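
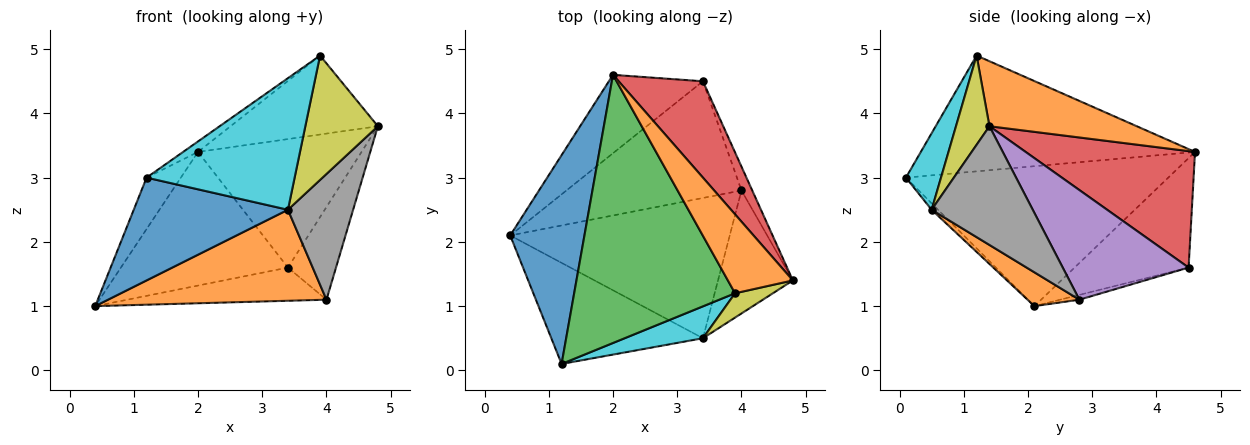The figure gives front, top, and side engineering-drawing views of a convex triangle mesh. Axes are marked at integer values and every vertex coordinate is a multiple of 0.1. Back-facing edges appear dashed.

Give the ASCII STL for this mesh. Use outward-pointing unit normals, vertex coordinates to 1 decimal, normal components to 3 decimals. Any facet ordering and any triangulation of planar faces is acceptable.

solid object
 facet normal -0.878 0.115 0.466
  outer loop
   vertex 1.2 0.1 3.0
   vertex 2.0 4.6 3.4
   vertex 0.4 2.1 1.0
  endloop
 endfacet
 facet normal 0.577 0.577 0.577
  outer loop
   vertex 3.9 1.2 4.9
   vertex 4.8 1.4 3.8
   vertex 2.0 4.6 3.4
  endloop
 endfacet
 facet normal -0.584 0.032 0.811
  outer loop
   vertex 3.9 1.2 4.9
   vertex 2.0 4.6 3.4
   vertex 1.2 0.1 3.0
  endloop
 endfacet
 facet normal 0.638 0.616 0.462
  outer loop
   vertex 3.4 4.5 1.6
   vertex 2.0 4.6 3.4
   vertex 4.8 1.4 3.8
  endloop
 endfacet
 facet normal 0.930 0.355 -0.091
  outer loop
   vertex 3.4 4.5 1.6
   vertex 4.8 1.4 3.8
   vertex 4.0 2.8 1.1
  endloop
 endfacet
 facet normal -0.507 0.743 -0.436
  outer loop
   vertex 3.4 4.5 1.6
   vertex 0.4 2.1 1.0
   vertex 2.0 4.6 3.4
  endloop
 endfacet
 facet normal -0.026 0.273 -0.962
  outer loop
   vertex 3.4 4.5 1.6
   vertex 4.0 2.8 1.1
   vertex 0.4 2.1 1.0
  endloop
 endfacet
 facet normal 0.743 -0.479 -0.468
  outer loop
   vertex 3.4 0.5 2.5
   vertex 4.0 2.8 1.1
   vertex 4.8 1.4 3.8
  endloop
 endfacet
 facet normal 0.412 -0.894 0.175
  outer loop
   vertex 3.4 0.5 2.5
   vertex 4.8 1.4 3.8
   vertex 3.9 1.2 4.9
  endloop
 endfacet
 facet normal 0.224 -0.947 0.229
  outer loop
   vertex 3.4 0.5 2.5
   vertex 3.9 1.2 4.9
   vertex 1.2 0.1 3.0
  endloop
 endfacet
 facet normal -0.030 -0.713 -0.701
  outer loop
   vertex 3.4 0.5 2.5
   vertex 1.2 0.1 3.0
   vertex 0.4 2.1 1.0
  endloop
 endfacet
 facet normal 0.128 -0.540 -0.832
  outer loop
   vertex 3.4 0.5 2.5
   vertex 0.4 2.1 1.0
   vertex 4.0 2.8 1.1
  endloop
 endfacet
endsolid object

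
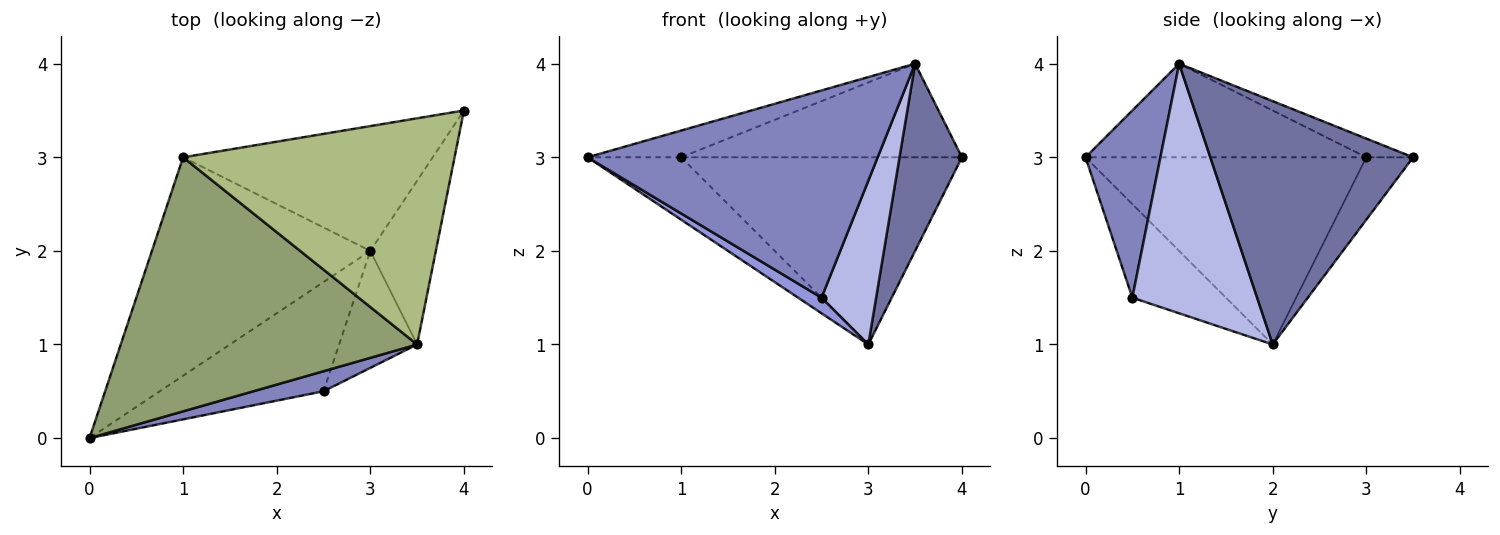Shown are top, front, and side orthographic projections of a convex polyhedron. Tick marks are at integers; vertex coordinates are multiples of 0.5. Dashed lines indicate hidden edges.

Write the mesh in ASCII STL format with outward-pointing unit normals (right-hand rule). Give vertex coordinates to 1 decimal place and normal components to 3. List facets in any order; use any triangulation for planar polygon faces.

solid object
 facet normal 0.926 -0.285 -0.249
  outer loop
   vertex 3.0 2.0 1.0
   vertex 4.0 3.5 3.0
   vertex 3.5 1.0 4.0
  endloop
 endfacet
 facet normal 0.249 -0.964 0.093
  outer loop
   vertex 2.5 0.5 1.5
   vertex 3.5 1.0 4.0
   vertex 0.0 0.0 3.0
  endloop
 endfacet
 facet normal -0.492 -0.123 -0.862
  outer loop
   vertex 2.5 0.5 1.5
   vertex 0.0 0.0 3.0
   vertex 3.0 2.0 1.0
  endloop
 endfacet
 facet normal 0.881 -0.385 -0.275
  outer loop
   vertex 2.5 0.5 1.5
   vertex 3.0 2.0 1.0
   vertex 3.5 1.0 4.0
  endloop
 endfacet
 facet normal -0.300 0.100 0.949
  outer loop
   vertex 1.0 3.0 3.0
   vertex 0.0 0.0 3.0
   vertex 3.5 1.0 4.0
  endloop
 endfacet
 facet normal -0.064 0.382 0.922
  outer loop
   vertex 1.0 3.0 3.0
   vertex 3.5 1.0 4.0
   vertex 4.0 3.5 3.0
  endloop
 endfacet
 facet normal -0.636 0.212 -0.742
  outer loop
   vertex 1.0 3.0 3.0
   vertex 3.0 2.0 1.0
   vertex 0.0 0.0 3.0
  endloop
 endfacet
 facet normal -0.137 0.824 -0.549
  outer loop
   vertex 1.0 3.0 3.0
   vertex 4.0 3.5 3.0
   vertex 3.0 2.0 1.0
  endloop
 endfacet
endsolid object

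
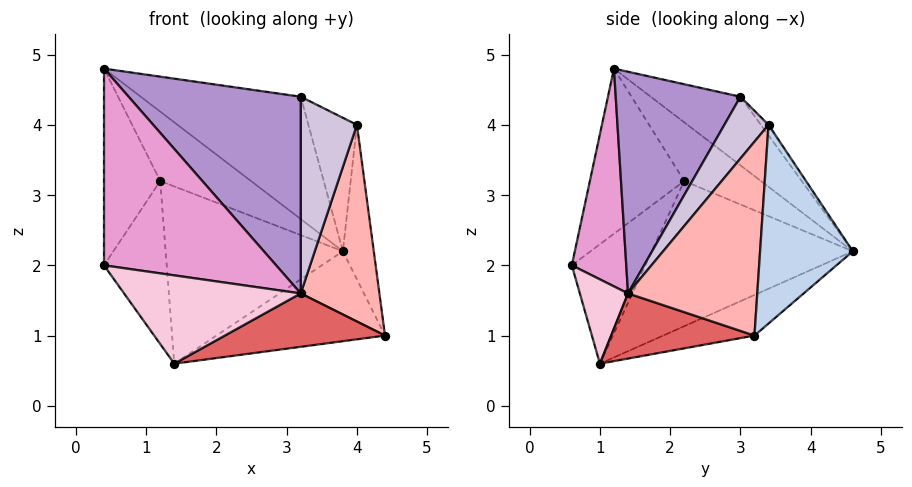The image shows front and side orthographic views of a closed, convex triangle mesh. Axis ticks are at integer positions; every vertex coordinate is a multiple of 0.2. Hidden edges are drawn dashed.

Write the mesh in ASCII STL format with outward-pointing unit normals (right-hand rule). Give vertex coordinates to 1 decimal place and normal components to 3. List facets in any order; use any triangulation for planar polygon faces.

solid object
 facet normal -0.296 0.546 -0.784
  outer loop
   vertex 1.4 1.0 0.6
   vertex 3.8 4.6 2.2
   vertex 4.4 3.2 1.0
  endloop
 endfacet
 facet normal 0.943 0.314 0.105
  outer loop
   vertex 4.0 3.4 4.0
   vertex 4.4 3.2 1.0
   vertex 3.8 4.6 2.2
  endloop
 endfacet
 facet normal -0.638 0.755 0.153
  outer loop
   vertex 1.2 2.2 3.2
   vertex 0.4 1.2 4.8
   vertex 3.8 4.6 2.2
  endloop
 endfacet
 facet normal -0.705 0.622 -0.341
  outer loop
   vertex 1.2 2.2 3.2
   vertex 3.8 4.6 2.2
   vertex 1.4 1.0 0.6
  endloop
 endfacet
 facet normal -0.437 0.780 0.448
  outer loop
   vertex 3.2 3.0 4.4
   vertex 3.8 4.6 2.2
   vertex 0.4 1.2 4.8
  endloop
 endfacet
 facet normal -0.129 0.818 0.560
  outer loop
   vertex 3.2 3.0 4.4
   vertex 4.0 3.4 4.0
   vertex 3.8 4.6 2.2
  endloop
 endfacet
 facet normal 0.495 -0.553 -0.670
  outer loop
   vertex 3.2 1.4 1.6
   vertex 1.4 1.0 0.6
   vertex 4.4 3.2 1.0
  endloop
 endfacet
 facet normal 0.845 -0.514 0.147
  outer loop
   vertex 3.2 1.4 1.6
   vertex 4.4 3.2 1.0
   vertex 4.0 3.4 4.0
  endloop
 endfacet
 facet normal 0.532 -0.735 0.420
  outer loop
   vertex 3.2 1.4 1.6
   vertex 3.2 3.0 4.4
   vertex 0.4 1.2 4.8
  endloop
 endfacet
 facet normal 0.564 -0.717 0.410
  outer loop
   vertex 3.2 1.4 1.6
   vertex 4.0 3.4 4.0
   vertex 3.2 3.0 4.4
  endloop
 endfacet
 facet normal -0.854 0.509 -0.109
  outer loop
   vertex 0.4 0.6 2.0
   vertex 0.4 1.2 4.8
   vertex 1.2 2.2 3.2
  endloop
 endfacet
 facet normal -0.716 0.611 -0.337
  outer loop
   vertex 0.4 0.6 2.0
   vertex 1.2 2.2 3.2
   vertex 1.4 1.0 0.6
  endloop
 endfacet
 facet normal 0.295 -0.934 0.200
  outer loop
   vertex 0.4 0.6 2.0
   vertex 3.2 1.4 1.6
   vertex 0.4 1.2 4.8
  endloop
 endfacet
 facet normal 0.262 -0.961 -0.087
  outer loop
   vertex 0.4 0.6 2.0
   vertex 1.4 1.0 0.6
   vertex 3.2 1.4 1.6
  endloop
 endfacet
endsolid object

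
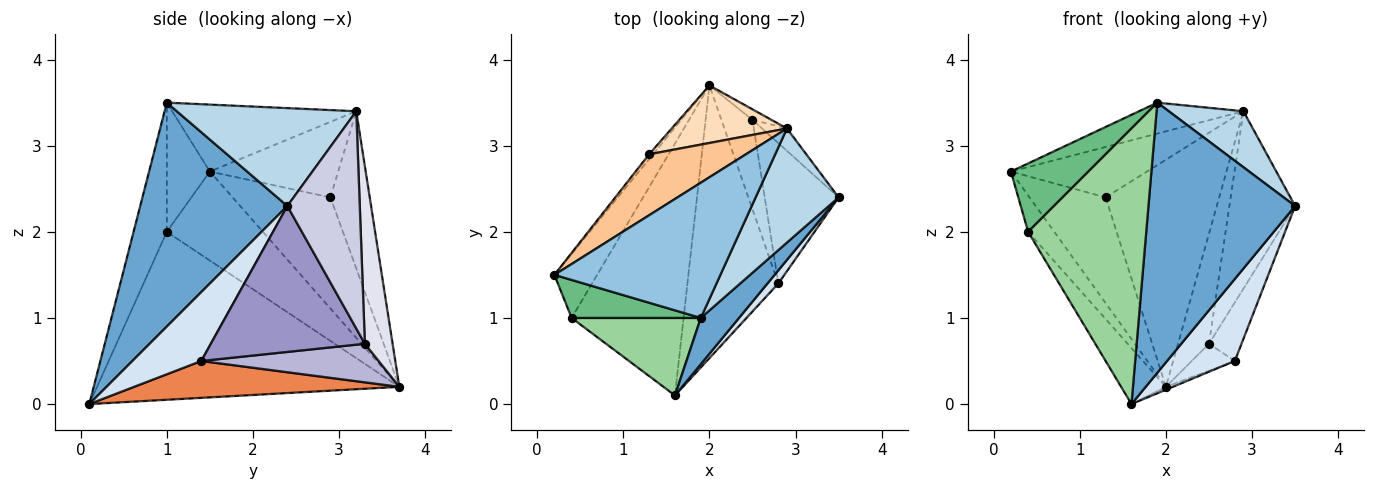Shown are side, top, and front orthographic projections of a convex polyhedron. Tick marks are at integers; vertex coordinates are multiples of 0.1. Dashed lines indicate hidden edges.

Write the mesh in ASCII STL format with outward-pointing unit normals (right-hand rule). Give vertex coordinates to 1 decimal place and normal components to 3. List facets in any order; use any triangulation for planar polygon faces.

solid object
 facet normal 0.703 -0.701 0.120
  outer loop
   vertex 1.9 1.0 3.5
   vertex 1.6 0.1 0.0
   vertex 3.5 2.4 2.3
  endloop
 endfacet
 facet normal -0.366 0.208 0.907
  outer loop
   vertex 1.9 1.0 3.5
   vertex 2.9 3.2 3.4
   vertex 0.2 1.5 2.7
  endloop
 endfacet
 facet normal 0.727 -0.302 0.616
  outer loop
   vertex 1.9 1.0 3.5
   vertex 3.5 2.4 2.3
   vertex 2.9 3.2 3.4
  endloop
 endfacet
 facet normal 0.708 -0.697 0.112
  outer loop
   vertex 2.8 1.4 0.5
   vertex 3.5 2.4 2.3
   vertex 1.6 0.1 0.0
  endloop
 endfacet
 facet normal 0.376 0.010 -0.927
  outer loop
   vertex 2.8 1.4 0.5
   vertex 1.6 0.1 0.0
   vertex 2.0 3.7 0.2
  endloop
 endfacet
 facet normal -0.789 0.614 -0.028
  outer loop
   vertex 1.3 2.9 2.4
   vertex 2.0 3.7 0.2
   vertex 0.2 1.5 2.7
  endloop
 endfacet
 facet normal -0.515 0.546 0.660
  outer loop
   vertex 1.3 2.9 2.4
   vertex 0.2 1.5 2.7
   vertex 2.9 3.2 3.4
  endloop
 endfacet
 facet normal -0.318 0.919 0.233
  outer loop
   vertex 1.3 2.9 2.4
   vertex 2.9 3.2 3.4
   vertex 2.0 3.7 0.2
  endloop
 endfacet
 facet normal -0.437 -0.786 0.437
  outer loop
   vertex 0.4 1.0 2.0
   vertex 1.9 1.0 3.5
   vertex 0.2 1.5 2.7
  endloop
 endfacet
 facet normal -0.261 -0.929 0.261
  outer loop
   vertex 0.4 1.0 2.0
   vertex 1.6 0.1 0.0
   vertex 1.9 1.0 3.5
  endloop
 endfacet
 facet normal -0.875 0.238 -0.420
  outer loop
   vertex 0.4 1.0 2.0
   vertex 0.2 1.5 2.7
   vertex 2.0 3.7 0.2
  endloop
 endfacet
 facet normal -0.826 0.122 -0.551
  outer loop
   vertex 0.4 1.0 2.0
   vertex 2.0 3.7 0.2
   vertex 1.6 0.1 0.0
  endloop
 endfacet
 facet normal 0.877 0.185 -0.444
  outer loop
   vertex 2.5 3.3 0.7
   vertex 3.5 2.4 2.3
   vertex 2.8 1.4 0.5
  endloop
 endfacet
 facet normal 0.765 0.186 -0.617
  outer loop
   vertex 2.5 3.3 0.7
   vertex 2.8 1.4 0.5
   vertex 2.0 3.7 0.2
  endloop
 endfacet
 facet normal 0.738 0.670 -0.085
  outer loop
   vertex 2.5 3.3 0.7
   vertex 2.9 3.2 3.4
   vertex 3.5 2.4 2.3
  endloop
 endfacet
 facet normal 0.665 0.743 -0.071
  outer loop
   vertex 2.5 3.3 0.7
   vertex 2.0 3.7 0.2
   vertex 2.9 3.2 3.4
  endloop
 endfacet
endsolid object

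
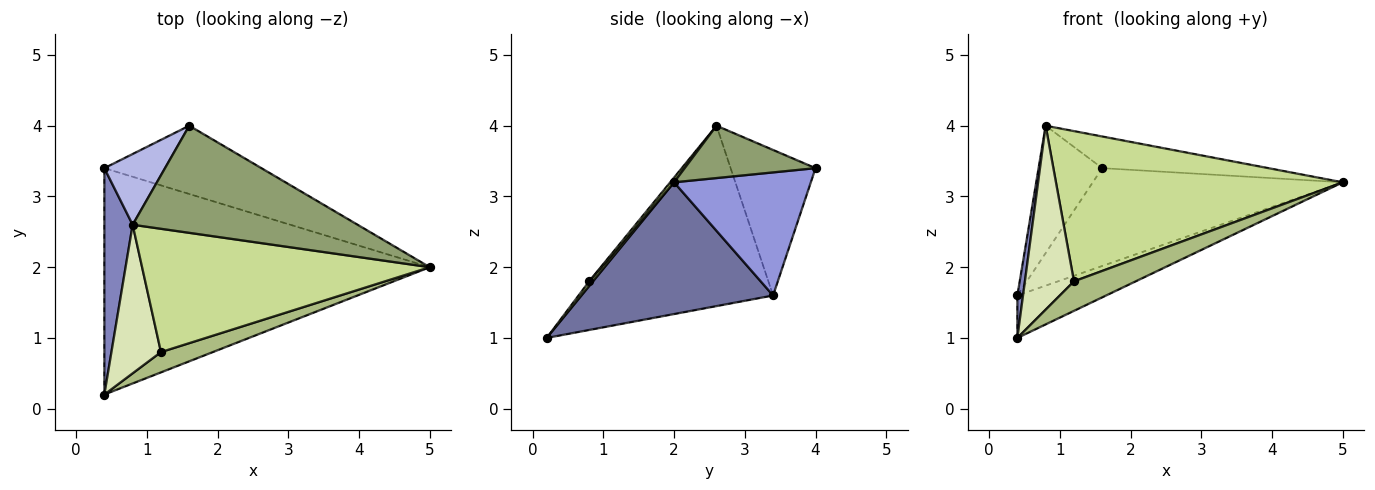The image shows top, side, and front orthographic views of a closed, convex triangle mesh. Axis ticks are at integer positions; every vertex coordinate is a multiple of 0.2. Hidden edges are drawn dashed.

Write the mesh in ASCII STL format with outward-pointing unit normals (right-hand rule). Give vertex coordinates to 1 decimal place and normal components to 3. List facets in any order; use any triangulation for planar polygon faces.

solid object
 facet normal 0.370 0.171 -0.913
  outer loop
   vertex 0.4 0.2 1.0
   vertex 0.4 3.4 1.6
   vertex 5.0 2.0 3.2
  endloop
 endfacet
 facet normal -0.988 -0.029 0.155
  outer loop
   vertex 0.8 2.6 4.0
   vertex 0.4 3.4 1.6
   vertex 0.4 0.2 1.0
  endloop
 endfacet
 facet normal 0.409 0.748 -0.522
  outer loop
   vertex 1.6 4.0 3.4
   vertex 5.0 2.0 3.2
   vertex 0.4 3.4 1.6
  endloop
 endfacet
 facet normal -0.759 0.569 0.316
  outer loop
   vertex 1.6 4.0 3.4
   vertex 0.4 3.4 1.6
   vertex 0.8 2.6 4.0
  endloop
 endfacet
 facet normal 0.218 0.277 0.936
  outer loop
   vertex 1.6 4.0 3.4
   vertex 0.8 2.6 4.0
   vertex 5.0 2.0 3.2
  endloop
 endfacet
 facet normal 0.051 -0.823 0.566
  outer loop
   vertex 1.2 0.8 1.8
   vertex 0.4 0.2 1.0
   vertex 5.0 2.0 3.2
  endloop
 endfacet
 facet normal 0.010 -0.773 0.634
  outer loop
   vertex 1.2 0.8 1.8
   vertex 5.0 2.0 3.2
   vertex 0.8 2.6 4.0
  endloop
 endfacet
 facet normal -0.045 -0.777 0.628
  outer loop
   vertex 1.2 0.8 1.8
   vertex 0.8 2.6 4.0
   vertex 0.4 0.2 1.0
  endloop
 endfacet
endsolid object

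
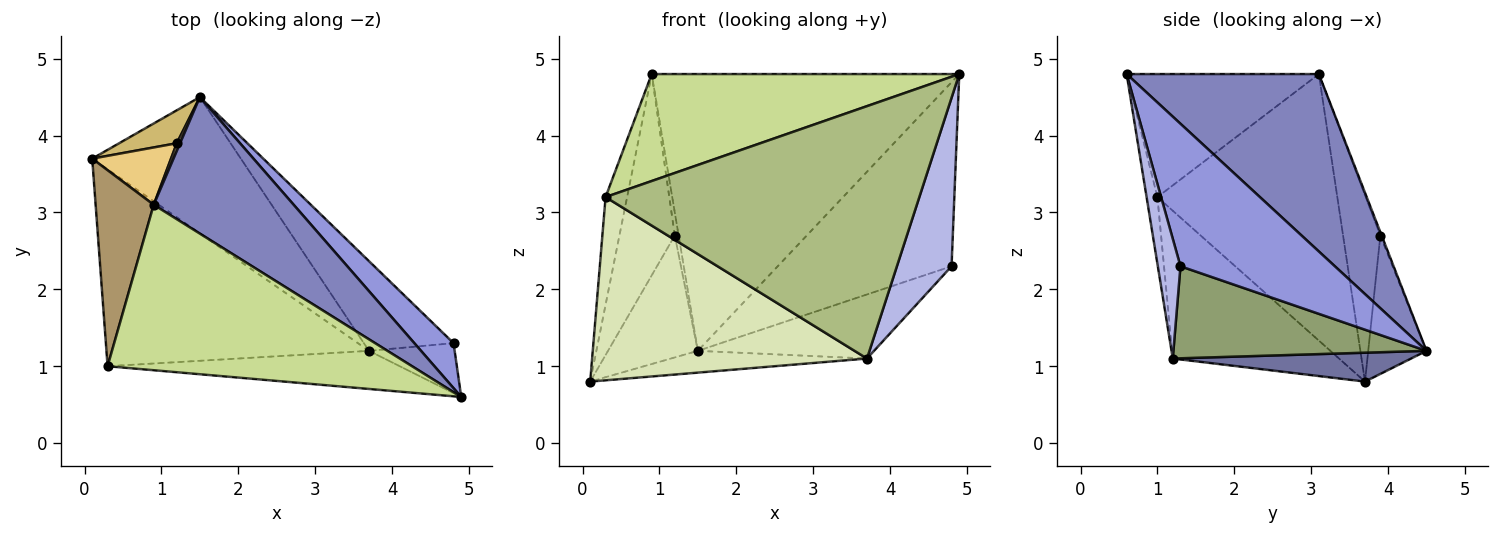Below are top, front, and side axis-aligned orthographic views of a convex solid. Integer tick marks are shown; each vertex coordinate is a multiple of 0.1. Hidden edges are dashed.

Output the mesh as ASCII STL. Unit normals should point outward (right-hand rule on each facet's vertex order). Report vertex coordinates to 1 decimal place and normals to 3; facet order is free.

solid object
 facet normal 0.188 0.155 -0.970
  outer loop
   vertex 3.7 1.2 1.1
   vertex 0.1 3.7 0.8
   vertex 1.5 4.5 1.2
  endloop
 endfacet
 facet normal 0.489 0.782 0.386
  outer loop
   vertex 0.9 3.1 4.8
   vertex 4.9 0.6 4.8
   vertex 1.5 4.5 1.2
  endloop
 endfacet
 facet normal 0.653 0.735 0.180
  outer loop
   vertex 4.8 1.3 2.3
   vertex 1.5 4.5 1.2
   vertex 4.9 0.6 4.8
  endloop
 endfacet
 facet normal 0.369 -0.891 -0.264
  outer loop
   vertex 4.8 1.3 2.3
   vertex 4.9 0.6 4.8
   vertex 3.7 1.2 1.1
  endloop
 endfacet
 facet normal 0.641 0.446 -0.625
  outer loop
   vertex 4.8 1.3 2.3
   vertex 3.7 1.2 1.1
   vertex 1.5 4.5 1.2
  endloop
 endfacet
 facet normal -0.034 -0.988 -0.149
  outer loop
   vertex 0.3 1.0 3.2
   vertex 3.7 1.2 1.1
   vertex 4.9 0.6 4.8
  endloop
 endfacet
 facet normal -0.321 -0.514 0.795
  outer loop
   vertex 0.3 1.0 3.2
   vertex 4.9 0.6 4.8
   vertex 0.9 3.1 4.8
  endloop
 endfacet
 facet normal -0.381 -0.630 -0.677
  outer loop
   vertex 0.3 1.0 3.2
   vertex 0.1 3.7 0.8
   vertex 3.7 1.2 1.1
  endloop
 endfacet
 facet normal -0.970 0.116 0.212
  outer loop
   vertex 0.3 1.0 3.2
   vertex 0.9 3.1 4.8
   vertex 0.1 3.7 0.8
  endloop
 endfacet
 facet normal -0.531 0.818 0.221
  outer loop
   vertex 1.2 3.9 2.7
   vertex 1.5 4.5 1.2
   vertex 0.1 3.7 0.8
  endloop
 endfacet
 facet normal -0.544 0.807 0.230
  outer loop
   vertex 1.2 3.9 2.7
   vertex 0.1 3.7 0.8
   vertex 0.9 3.1 4.8
  endloop
 endfacet
 facet normal -0.302 0.905 0.302
  outer loop
   vertex 1.2 3.9 2.7
   vertex 0.9 3.1 4.8
   vertex 1.5 4.5 1.2
  endloop
 endfacet
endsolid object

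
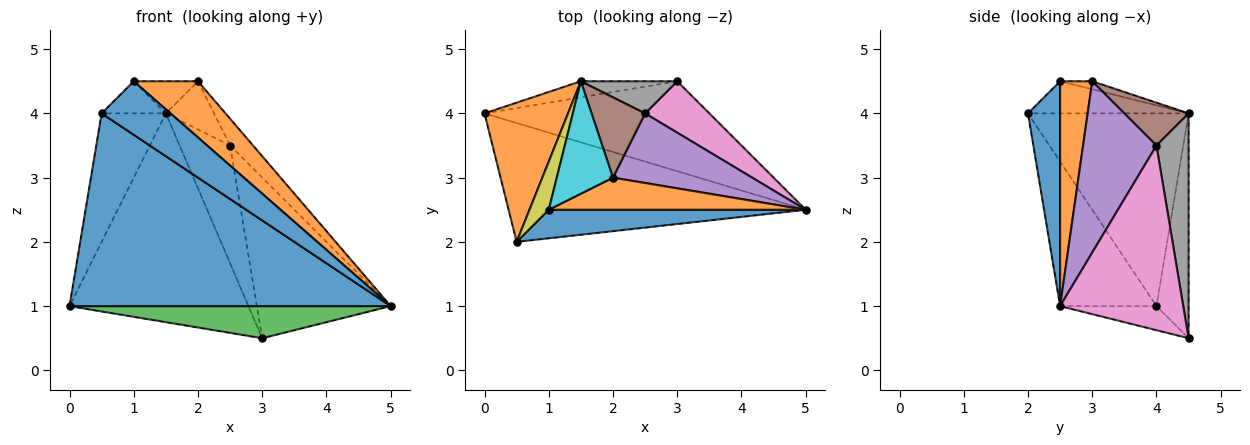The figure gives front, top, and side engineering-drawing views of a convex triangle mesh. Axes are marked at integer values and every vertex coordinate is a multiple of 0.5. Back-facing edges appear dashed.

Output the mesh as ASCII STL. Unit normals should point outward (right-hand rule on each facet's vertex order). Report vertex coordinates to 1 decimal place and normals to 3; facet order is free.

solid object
 facet normal -0.247 -0.825 -0.509
  outer loop
   vertex 0.5 2.0 4.0
   vertex 0.0 4.0 1.0
   vertex 5.0 2.5 1.0
  endloop
 endfacet
 facet normal -0.861 0.345 0.373
  outer loop
   vertex 1.5 4.5 4.0
   vertex 0.0 4.0 1.0
   vertex 0.5 2.0 4.0
  endloop
 endfacet
 facet normal -0.100 -0.335 -0.937
  outer loop
   vertex 3.0 4.5 0.5
   vertex 5.0 2.5 1.0
   vertex 0.0 4.0 1.0
  endloop
 endfacet
 facet normal -0.176 0.981 -0.075
  outer loop
   vertex 3.0 4.5 0.5
   vertex 0.0 4.0 1.0
   vertex 1.5 4.5 4.0
  endloop
 endfacet
 facet normal 0.754 0.236 0.613
  outer loop
   vertex 2.5 4.0 3.5
   vertex 2.0 3.0 4.5
   vertex 5.0 2.5 1.0
  endloop
 endfacet
 facet normal 0.566 0.424 0.707
  outer loop
   vertex 2.5 4.0 3.5
   vertex 1.5 4.5 4.0
   vertex 2.0 3.0 4.5
  endloop
 endfacet
 facet normal 0.659 0.716 0.229
  outer loop
   vertex 2.5 4.0 3.5
   vertex 5.0 2.5 1.0
   vertex 3.0 4.5 0.5
  endloop
 endfacet
 facet normal 0.523 0.822 0.224
  outer loop
   vertex 2.5 4.0 3.5
   vertex 3.0 4.5 0.5
   vertex 1.5 4.5 4.0
  endloop
 endfacet
 facet normal -0.811 0.324 0.487
  outer loop
   vertex 1.0 2.5 4.5
   vertex 1.5 4.5 4.0
   vertex 0.5 2.0 4.0
  endloop
 endfacet
 facet normal -0.136 0.272 0.953
  outer loop
   vertex 1.0 2.5 4.5
   vertex 2.0 3.0 4.5
   vertex 1.5 4.5 4.0
  endloop
 endfacet
 facet normal 0.381 -0.816 0.435
  outer loop
   vertex 1.0 2.5 4.5
   vertex 0.5 2.0 4.0
   vertex 5.0 2.5 1.0
  endloop
 endfacet
 facet normal 0.398 -0.796 0.455
  outer loop
   vertex 1.0 2.5 4.5
   vertex 5.0 2.5 1.0
   vertex 2.0 3.0 4.5
  endloop
 endfacet
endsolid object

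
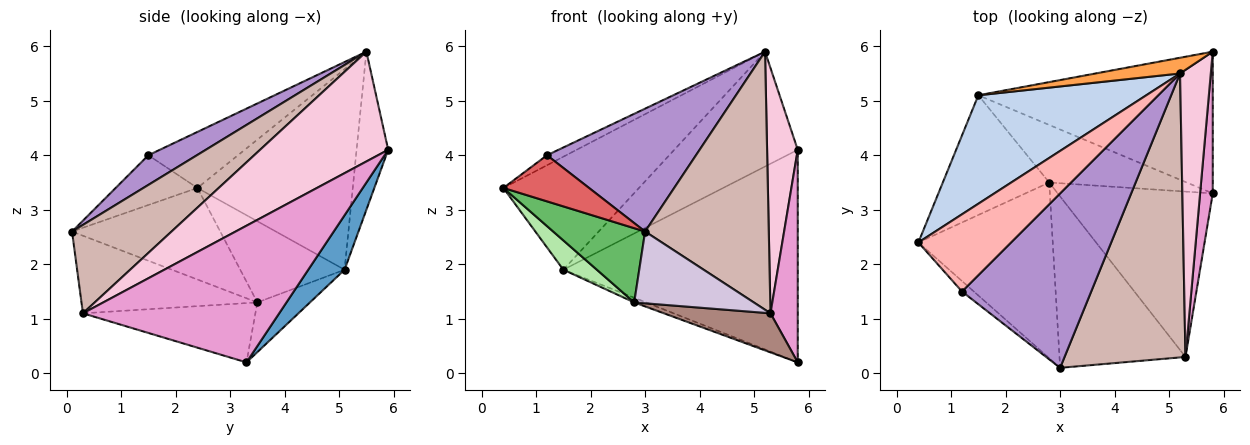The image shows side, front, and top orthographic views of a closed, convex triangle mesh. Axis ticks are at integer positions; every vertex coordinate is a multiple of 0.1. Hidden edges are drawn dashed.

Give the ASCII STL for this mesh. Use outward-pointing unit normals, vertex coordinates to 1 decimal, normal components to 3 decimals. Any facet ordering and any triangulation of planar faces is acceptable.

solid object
 facet normal 0.128 0.825 -0.550
  outer loop
   vertex 1.5 5.1 1.9
   vertex 5.8 5.9 4.1
   vertex 5.8 3.3 0.2
  endloop
 endfacet
 facet normal -0.637 0.556 0.534
  outer loop
   vertex 5.2 5.5 5.9
   vertex 1.5 5.1 1.9
   vertex 0.4 2.4 3.4
  endloop
 endfacet
 facet normal -0.246 0.960 0.131
  outer loop
   vertex 5.2 5.5 5.9
   vertex 5.8 5.9 4.1
   vertex 1.5 5.1 1.9
  endloop
 endfacet
 facet normal -0.339 0.076 -0.938
  outer loop
   vertex 2.8 3.5 1.3
   vertex 1.5 5.1 1.9
   vertex 5.8 3.3 0.2
  endloop
 endfacet
 facet normal -0.532 -0.330 -0.780
  outer loop
   vertex 2.8 3.5 1.3
   vertex 3.0 0.1 2.6
   vertex 0.4 2.4 3.4
  endloop
 endfacet
 facet normal -0.595 -0.191 -0.780
  outer loop
   vertex 2.8 3.5 1.3
   vertex 0.4 2.4 3.4
   vertex 1.5 5.1 1.9
  endloop
 endfacet
 facet normal -0.681 -0.714 -0.162
  outer loop
   vertex 1.2 1.5 4.0
   vertex 0.4 2.4 3.4
   vertex 3.0 0.1 2.6
  endloop
 endfacet
 facet normal -0.514 0.110 0.851
  outer loop
   vertex 1.2 1.5 4.0
   vertex 5.2 5.5 5.9
   vertex 0.4 2.4 3.4
  endloop
 endfacet
 facet normal 0.185 -0.566 0.803
  outer loop
   vertex 1.2 1.5 4.0
   vertex 3.0 0.1 2.6
   vertex 5.2 5.5 5.9
  endloop
 endfacet
 facet normal -0.494 -0.336 -0.802
  outer loop
   vertex 5.3 0.3 1.1
   vertex 3.0 0.1 2.6
   vertex 2.8 3.5 1.3
  endloop
 endfacet
 facet normal -0.349 -0.215 -0.912
  outer loop
   vertex 5.3 0.3 1.1
   vertex 2.8 3.5 1.3
   vertex 5.8 3.3 0.2
  endloop
 endfacet
 facet normal 0.476 -0.592 0.651
  outer loop
   vertex 5.3 0.3 1.1
   vertex 5.2 5.5 5.9
   vertex 3.0 0.1 2.6
  endloop
 endfacet
 facet normal 0.986 -0.137 0.091
  outer loop
   vertex 5.3 0.3 1.1
   vertex 5.8 3.3 0.2
   vertex 5.8 5.9 4.1
  endloop
 endfacet
 facet normal 0.938 -0.225 0.263
  outer loop
   vertex 5.3 0.3 1.1
   vertex 5.8 5.9 4.1
   vertex 5.2 5.5 5.9
  endloop
 endfacet
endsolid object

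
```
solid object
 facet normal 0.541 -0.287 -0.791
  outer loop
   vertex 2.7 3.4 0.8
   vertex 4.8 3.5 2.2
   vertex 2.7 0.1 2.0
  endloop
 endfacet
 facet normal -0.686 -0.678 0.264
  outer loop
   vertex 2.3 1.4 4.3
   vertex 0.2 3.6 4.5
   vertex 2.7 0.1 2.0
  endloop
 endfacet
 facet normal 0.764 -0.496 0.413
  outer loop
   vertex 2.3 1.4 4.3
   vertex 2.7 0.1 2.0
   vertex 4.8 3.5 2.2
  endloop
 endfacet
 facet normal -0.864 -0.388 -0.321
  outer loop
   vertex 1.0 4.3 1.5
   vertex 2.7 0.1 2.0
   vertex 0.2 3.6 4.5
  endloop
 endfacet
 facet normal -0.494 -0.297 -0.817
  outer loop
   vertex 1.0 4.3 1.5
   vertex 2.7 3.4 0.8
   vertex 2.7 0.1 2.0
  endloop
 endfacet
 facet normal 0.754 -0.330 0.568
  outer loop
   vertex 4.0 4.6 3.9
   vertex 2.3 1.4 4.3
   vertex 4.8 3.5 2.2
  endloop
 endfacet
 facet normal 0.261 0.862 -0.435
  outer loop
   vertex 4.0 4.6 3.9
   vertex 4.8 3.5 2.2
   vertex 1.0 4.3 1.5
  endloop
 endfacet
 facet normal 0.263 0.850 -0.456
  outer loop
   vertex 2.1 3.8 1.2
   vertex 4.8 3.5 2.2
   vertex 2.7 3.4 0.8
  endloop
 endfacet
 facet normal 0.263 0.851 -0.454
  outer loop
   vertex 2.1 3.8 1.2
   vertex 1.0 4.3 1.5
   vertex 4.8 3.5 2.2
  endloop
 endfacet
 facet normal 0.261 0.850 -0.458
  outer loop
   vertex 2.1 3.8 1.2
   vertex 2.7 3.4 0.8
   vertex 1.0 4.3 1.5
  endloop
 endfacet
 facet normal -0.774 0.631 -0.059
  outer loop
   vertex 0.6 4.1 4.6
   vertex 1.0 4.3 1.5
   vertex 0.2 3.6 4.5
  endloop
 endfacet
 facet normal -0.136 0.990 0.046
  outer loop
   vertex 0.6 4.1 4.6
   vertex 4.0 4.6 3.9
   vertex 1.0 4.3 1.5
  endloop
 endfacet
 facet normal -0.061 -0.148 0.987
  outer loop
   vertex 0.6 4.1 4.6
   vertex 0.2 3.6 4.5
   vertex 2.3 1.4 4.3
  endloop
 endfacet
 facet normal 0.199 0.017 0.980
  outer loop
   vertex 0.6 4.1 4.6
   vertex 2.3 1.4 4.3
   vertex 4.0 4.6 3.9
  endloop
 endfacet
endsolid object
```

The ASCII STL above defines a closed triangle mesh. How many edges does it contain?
21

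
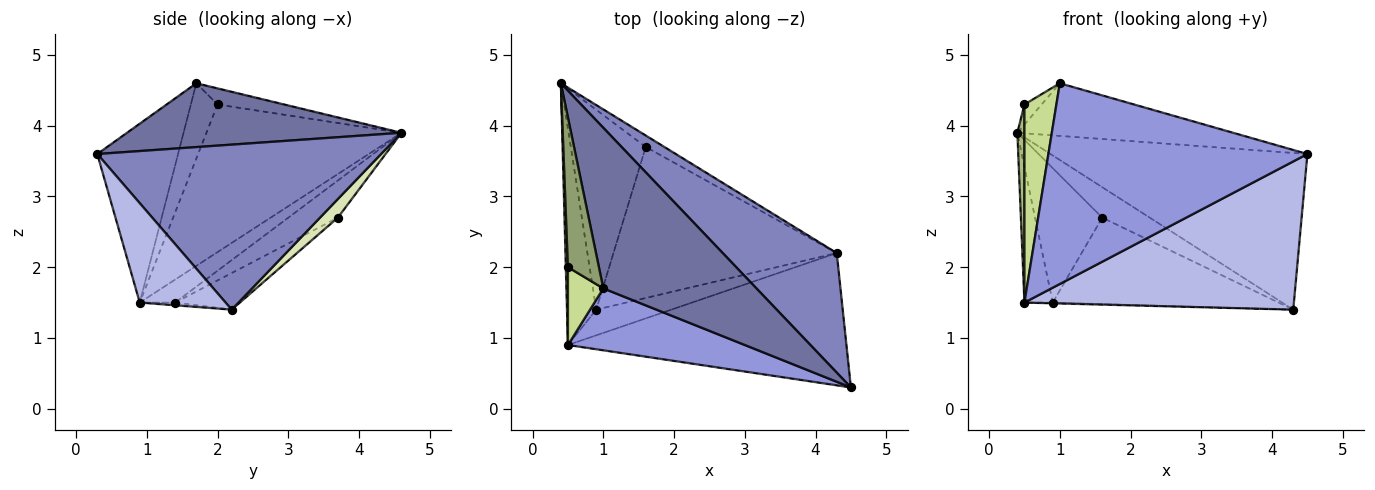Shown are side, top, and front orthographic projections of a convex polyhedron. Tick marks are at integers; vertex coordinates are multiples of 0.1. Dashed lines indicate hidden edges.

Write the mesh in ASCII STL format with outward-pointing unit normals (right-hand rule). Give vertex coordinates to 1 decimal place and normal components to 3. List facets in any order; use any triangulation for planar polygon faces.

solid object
 facet normal 0.368 0.289 0.884
  outer loop
   vertex 1.0 1.7 4.6
   vertex 4.5 0.3 3.6
   vertex 0.4 4.6 3.9
  endloop
 endfacet
 facet normal 0.660 0.597 0.456
  outer loop
   vertex 4.3 2.2 1.4
   vertex 0.4 4.6 3.9
   vertex 4.5 0.3 3.6
  endloop
 endfacet
 facet normal -0.286 -0.916 0.282
  outer loop
   vertex 0.5 0.9 1.5
   vertex 4.5 0.3 3.6
   vertex 1.0 1.7 4.6
  endloop
 endfacet
 facet normal 0.231 -0.726 -0.648
  outer loop
   vertex 0.5 0.9 1.5
   vertex 4.3 2.2 1.4
   vertex 4.5 0.3 3.6
  endloop
 endfacet
 facet normal -0.458 0.118 0.881
  outer loop
   vertex 0.5 2.0 4.3
   vertex 1.0 1.7 4.6
   vertex 0.4 4.6 3.9
  endloop
 endfacet
 facet normal -0.999 -0.036 0.014
  outer loop
   vertex 0.5 2.0 4.3
   vertex 0.4 4.6 3.9
   vertex 0.5 0.9 1.5
  endloop
 endfacet
 facet normal -0.614 -0.735 0.289
  outer loop
   vertex 0.5 2.0 4.3
   vertex 0.5 0.9 1.5
   vertex 1.0 1.7 4.6
  endloop
 endfacet
 facet normal 0.331 0.883 -0.331
  outer loop
   vertex 1.6 3.7 2.7
   vertex 0.4 4.6 3.9
   vertex 4.3 2.2 1.4
  endloop
 endfacet
 facet normal -0.036 0.029 -0.999
  outer loop
   vertex 0.9 1.4 1.5
   vertex 4.3 2.2 1.4
   vertex 0.5 0.9 1.5
  endloop
 endfacet
 facet normal -0.141 0.491 -0.860
  outer loop
   vertex 0.9 1.4 1.5
   vertex 1.6 3.7 2.7
   vertex 4.3 2.2 1.4
  endloop
 endfacet
 facet normal -0.553 0.443 -0.706
  outer loop
   vertex 0.9 1.4 1.5
   vertex 0.5 0.9 1.5
   vertex 0.4 4.6 3.9
  endloop
 endfacet
 facet normal -0.380 0.516 -0.767
  outer loop
   vertex 0.9 1.4 1.5
   vertex 0.4 4.6 3.9
   vertex 1.6 3.7 2.7
  endloop
 endfacet
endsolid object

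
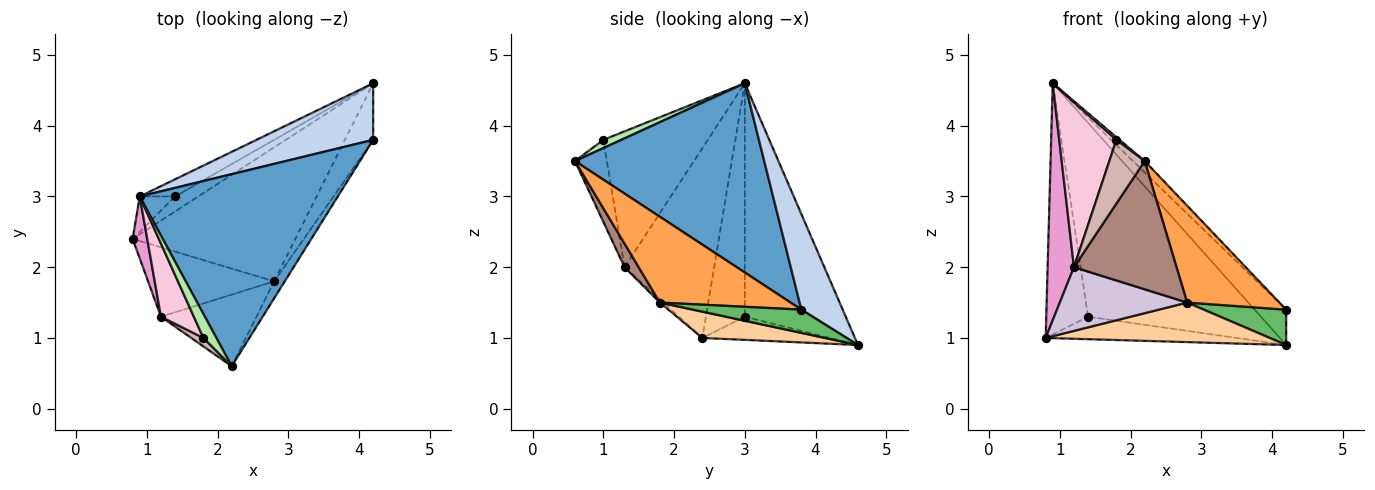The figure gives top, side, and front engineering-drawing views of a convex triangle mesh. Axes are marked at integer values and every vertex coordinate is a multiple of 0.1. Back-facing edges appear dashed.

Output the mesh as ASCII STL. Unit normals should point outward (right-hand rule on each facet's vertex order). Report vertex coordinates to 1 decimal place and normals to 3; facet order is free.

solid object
 facet normal 0.690 0.043 0.722
  outer loop
   vertex 0.9 3.0 4.6
   vertex 2.2 0.6 3.5
   vertex 4.2 3.8 1.4
  endloop
 endfacet
 facet normal 0.570 0.435 0.697
  outer loop
   vertex 4.2 4.6 0.9
   vertex 0.9 3.0 4.6
   vertex 4.2 3.8 1.4
  endloop
 endfacet
 facet normal 0.813 -0.574 -0.101
  outer loop
   vertex 2.8 1.8 1.5
   vertex 4.2 3.8 1.4
   vertex 2.2 0.6 3.5
  endloop
 endfacet
 facet normal 0.153 -0.280 -0.948
  outer loop
   vertex 2.8 1.8 1.5
   vertex 0.8 2.4 1.0
   vertex 4.2 4.6 0.9
  endloop
 endfacet
 facet normal 0.572 -0.435 -0.696
  outer loop
   vertex 2.8 1.8 1.5
   vertex 4.2 4.6 0.9
   vertex 4.2 3.8 1.4
  endloop
 endfacet
 facet normal 0.534 -0.095 0.840
  outer loop
   vertex 1.8 1.0 3.8
   vertex 2.2 0.6 3.5
   vertex 0.9 3.0 4.6
  endloop
 endfacet
 facet normal -0.677 0.729 -0.103
  outer loop
   vertex 1.4 3.0 1.3
   vertex 0.8 2.4 1.0
   vertex 0.9 3.0 4.6
  endloop
 endfacet
 facet normal -0.485 0.728 -0.485
  outer loop
   vertex 1.4 3.0 1.3
   vertex 4.2 4.6 0.9
   vertex 0.8 2.4 1.0
  endloop
 endfacet
 facet normal -0.503 0.861 -0.076
  outer loop
   vertex 1.4 3.0 1.3
   vertex 0.9 3.0 4.6
   vertex 4.2 4.6 0.9
  endloop
 endfacet
 facet normal -0.019 -0.676 -0.736
  outer loop
   vertex 1.2 1.3 2.0
   vertex 0.8 2.4 1.0
   vertex 2.8 1.8 1.5
  endloop
 endfacet
 facet normal 0.120 -0.867 -0.484
  outer loop
   vertex 1.2 1.3 2.0
   vertex 2.8 1.8 1.5
   vertex 2.2 0.6 3.5
  endloop
 endfacet
 facet normal -0.666 -0.740 0.099
  outer loop
   vertex 1.2 1.3 2.0
   vertex 2.2 0.6 3.5
   vertex 1.8 1.0 3.8
  endloop
 endfacet
 facet normal -0.957 -0.281 0.073
  outer loop
   vertex 1.2 1.3 2.0
   vertex 0.9 3.0 4.6
   vertex 0.8 2.4 1.0
  endloop
 endfacet
 facet normal -0.858 -0.469 0.208
  outer loop
   vertex 1.2 1.3 2.0
   vertex 1.8 1.0 3.8
   vertex 0.9 3.0 4.6
  endloop
 endfacet
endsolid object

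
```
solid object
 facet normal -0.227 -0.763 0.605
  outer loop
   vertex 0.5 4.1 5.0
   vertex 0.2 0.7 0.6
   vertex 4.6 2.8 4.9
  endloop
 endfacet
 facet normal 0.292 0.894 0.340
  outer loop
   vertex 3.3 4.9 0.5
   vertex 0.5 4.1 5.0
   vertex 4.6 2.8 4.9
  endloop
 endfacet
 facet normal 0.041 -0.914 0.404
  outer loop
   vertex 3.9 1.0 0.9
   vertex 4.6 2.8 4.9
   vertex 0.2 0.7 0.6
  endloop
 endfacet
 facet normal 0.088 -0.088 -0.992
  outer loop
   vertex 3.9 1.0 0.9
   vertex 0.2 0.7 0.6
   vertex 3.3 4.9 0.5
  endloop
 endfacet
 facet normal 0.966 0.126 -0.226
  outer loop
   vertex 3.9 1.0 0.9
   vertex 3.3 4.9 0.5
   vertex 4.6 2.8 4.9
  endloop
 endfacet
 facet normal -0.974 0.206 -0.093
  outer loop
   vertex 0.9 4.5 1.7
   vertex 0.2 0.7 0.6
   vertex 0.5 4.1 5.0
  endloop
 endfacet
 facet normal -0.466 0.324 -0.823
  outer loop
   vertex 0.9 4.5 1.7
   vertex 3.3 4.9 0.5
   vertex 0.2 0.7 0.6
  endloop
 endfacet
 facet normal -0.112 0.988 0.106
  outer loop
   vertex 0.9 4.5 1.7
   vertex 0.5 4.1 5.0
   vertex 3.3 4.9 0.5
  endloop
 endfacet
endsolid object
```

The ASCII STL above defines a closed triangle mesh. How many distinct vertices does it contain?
6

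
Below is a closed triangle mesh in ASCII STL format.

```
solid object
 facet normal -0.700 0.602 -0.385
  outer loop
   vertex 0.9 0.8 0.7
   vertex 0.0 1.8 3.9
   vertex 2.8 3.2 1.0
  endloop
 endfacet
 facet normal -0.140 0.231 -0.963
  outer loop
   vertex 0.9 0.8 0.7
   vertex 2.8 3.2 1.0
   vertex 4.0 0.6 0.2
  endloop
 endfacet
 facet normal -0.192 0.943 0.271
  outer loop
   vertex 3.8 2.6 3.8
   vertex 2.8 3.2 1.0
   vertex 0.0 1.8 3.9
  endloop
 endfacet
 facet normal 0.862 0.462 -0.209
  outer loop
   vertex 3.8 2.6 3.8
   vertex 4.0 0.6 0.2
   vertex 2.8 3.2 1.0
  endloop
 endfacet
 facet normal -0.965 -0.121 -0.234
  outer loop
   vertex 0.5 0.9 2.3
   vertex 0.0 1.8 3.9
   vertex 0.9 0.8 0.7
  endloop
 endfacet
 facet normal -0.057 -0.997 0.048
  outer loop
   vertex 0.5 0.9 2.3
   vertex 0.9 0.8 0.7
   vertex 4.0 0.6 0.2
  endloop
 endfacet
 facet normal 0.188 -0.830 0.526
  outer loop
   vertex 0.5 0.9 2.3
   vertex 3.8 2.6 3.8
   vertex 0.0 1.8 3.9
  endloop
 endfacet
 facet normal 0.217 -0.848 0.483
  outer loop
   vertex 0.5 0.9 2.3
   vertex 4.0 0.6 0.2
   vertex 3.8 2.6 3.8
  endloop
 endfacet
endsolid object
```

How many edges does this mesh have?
12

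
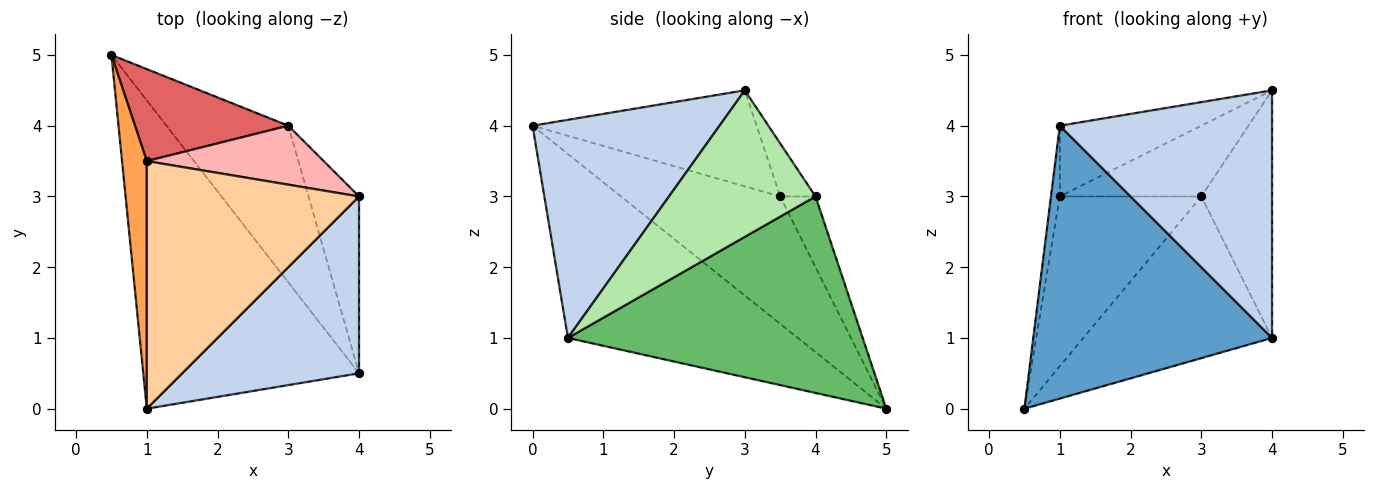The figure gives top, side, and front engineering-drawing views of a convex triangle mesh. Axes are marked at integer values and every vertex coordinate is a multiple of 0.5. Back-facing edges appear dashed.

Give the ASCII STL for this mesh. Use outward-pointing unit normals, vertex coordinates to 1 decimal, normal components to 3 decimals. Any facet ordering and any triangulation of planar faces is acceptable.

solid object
 facet normal -0.538 -0.559 -0.631
  outer loop
   vertex 1.0 0.0 4.0
   vertex 0.5 5.0 0.0
   vertex 4.0 0.5 1.0
  endloop
 endfacet
 facet normal 0.583 -0.661 0.472
  outer loop
   vertex 4.0 3.0 4.5
   vertex 1.0 0.0 4.0
   vertex 4.0 0.5 1.0
  endloop
 endfacet
 facet normal -0.980 0.054 0.191
  outer loop
   vertex 1.0 3.5 3.0
   vertex 0.5 5.0 0.0
   vertex 1.0 0.0 4.0
  endloop
 endfacet
 facet normal -0.399 0.252 0.882
  outer loop
   vertex 1.0 3.5 3.0
   vertex 1.0 0.0 4.0
   vertex 4.0 3.0 4.5
  endloop
 endfacet
 facet normal 0.747 0.478 -0.463
  outer loop
   vertex 3.0 4.0 3.0
   vertex 4.0 0.5 1.0
   vertex 0.5 5.0 0.0
  endloop
 endfacet
 facet normal 0.860 0.415 -0.297
  outer loop
   vertex 3.0 4.0 3.0
   vertex 4.0 3.0 4.5
   vertex 4.0 0.5 1.0
  endloop
 endfacet
 facet normal -0.215 0.859 0.465
  outer loop
   vertex 3.0 4.0 3.0
   vertex 0.5 5.0 0.0
   vertex 1.0 3.5 3.0
  endloop
 endfacet
 facet normal -0.189 0.754 0.629
  outer loop
   vertex 3.0 4.0 3.0
   vertex 1.0 3.5 3.0
   vertex 4.0 3.0 4.5
  endloop
 endfacet
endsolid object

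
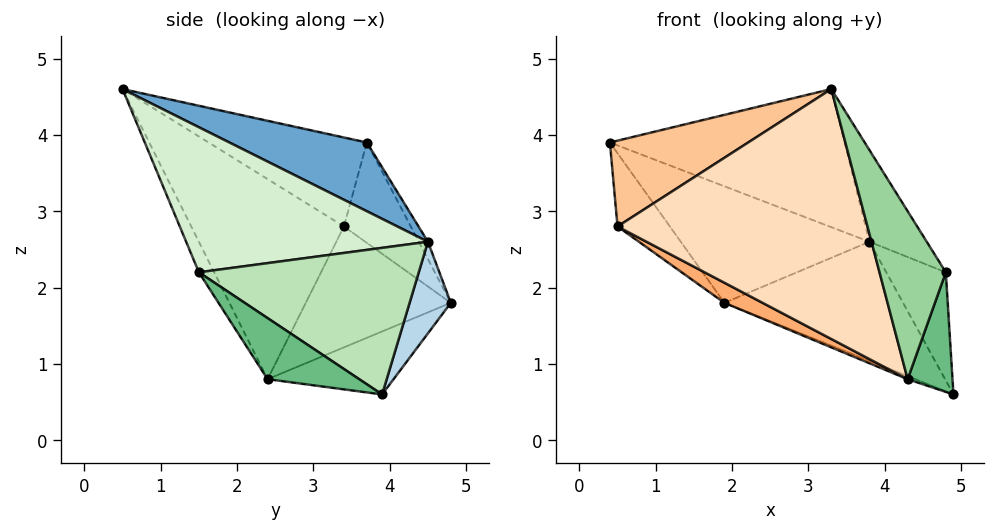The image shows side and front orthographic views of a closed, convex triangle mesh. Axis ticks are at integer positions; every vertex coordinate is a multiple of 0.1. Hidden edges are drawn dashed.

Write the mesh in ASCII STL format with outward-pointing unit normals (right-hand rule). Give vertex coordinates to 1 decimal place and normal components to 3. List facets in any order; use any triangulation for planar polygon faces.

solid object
 facet normal 0.240 0.410 0.880
  outer loop
   vertex 3.8 4.5 2.6
   vertex 0.4 3.7 3.9
   vertex 3.3 0.5 4.6
  endloop
 endfacet
 facet normal -0.043 0.897 0.439
  outer loop
   vertex 3.8 4.5 2.6
   vertex 1.9 4.8 1.8
   vertex 0.4 3.7 3.9
  endloop
 endfacet
 facet normal 0.222 0.961 -0.166
  outer loop
   vertex 3.8 4.5 2.6
   vertex 4.9 3.9 0.6
   vertex 1.9 4.8 1.8
  endloop
 endfacet
 facet normal -0.366 0.022 -0.931
  outer loop
   vertex 4.3 2.4 0.8
   vertex 1.9 4.8 1.8
   vertex 4.9 3.9 0.6
  endloop
 endfacet
 facet normal -0.766 0.599 -0.233
  outer loop
   vertex 0.5 3.4 2.8
   vertex 0.4 3.7 3.9
   vertex 1.9 4.8 1.8
  endloop
 endfacet
 facet normal -0.488 -0.128 -0.863
  outer loop
   vertex 0.5 3.4 2.8
   vertex 1.9 4.8 1.8
   vertex 4.3 2.4 0.8
  endloop
 endfacet
 facet normal -0.748 -0.654 0.110
  outer loop
   vertex 0.5 3.4 2.8
   vertex 3.3 0.5 4.6
   vertex 0.4 3.7 3.9
  endloop
 endfacet
 facet normal -0.454 -0.743 -0.491
  outer loop
   vertex 0.5 3.4 2.8
   vertex 4.3 2.4 0.8
   vertex 3.3 0.5 4.6
  endloop
 endfacet
 facet normal 0.769 -0.376 -0.517
  outer loop
   vertex 4.8 1.5 2.2
   vertex 4.3 2.4 0.8
   vertex 4.9 3.9 0.6
  endloop
 endfacet
 facet normal -0.197 -0.855 -0.479
  outer loop
   vertex 4.8 1.5 2.2
   vertex 3.3 0.5 4.6
   vertex 4.3 2.4 0.8
  endloop
 endfacet
 facet normal 0.879 0.238 0.412
  outer loop
   vertex 4.8 1.5 2.2
   vertex 4.9 3.9 0.6
   vertex 3.8 4.5 2.6
  endloop
 endfacet
 facet normal 0.796 0.188 0.576
  outer loop
   vertex 4.8 1.5 2.2
   vertex 3.8 4.5 2.6
   vertex 3.3 0.5 4.6
  endloop
 endfacet
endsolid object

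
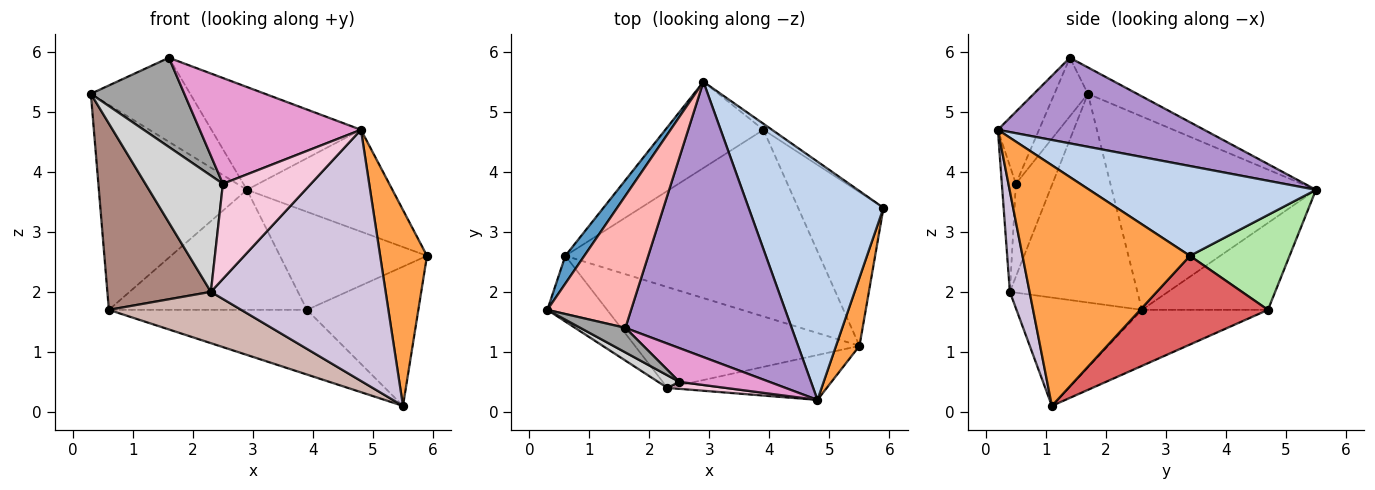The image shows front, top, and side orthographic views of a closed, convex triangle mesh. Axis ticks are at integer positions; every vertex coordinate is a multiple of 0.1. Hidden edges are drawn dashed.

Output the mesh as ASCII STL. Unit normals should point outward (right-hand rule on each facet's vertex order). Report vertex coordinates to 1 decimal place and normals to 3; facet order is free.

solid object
 facet normal -0.807 0.585 0.079
  outer loop
   vertex 0.6 2.6 1.7
   vertex 0.3 1.7 5.3
   vertex 2.9 5.5 3.7
  endloop
 endfacet
 facet normal 0.522 0.335 0.784
  outer loop
   vertex 4.8 0.2 4.7
   vertex 5.9 3.4 2.6
   vertex 2.9 5.5 3.7
  endloop
 endfacet
 facet normal 0.959 -0.268 0.093
  outer loop
   vertex 4.8 0.2 4.7
   vertex 5.5 1.1 0.1
   vertex 5.9 3.4 2.6
  endloop
 endfacet
 facet normal -0.459 0.722 -0.518
  outer loop
   vertex 3.9 4.7 1.7
   vertex 0.6 2.6 1.7
   vertex 2.9 5.5 3.7
  endloop
 endfacet
 facet normal -0.204 0.320 -0.925
  outer loop
   vertex 3.9 4.7 1.7
   vertex 5.5 1.1 0.1
   vertex 0.6 2.6 1.7
  endloop
 endfacet
 facet normal 0.560 0.827 -0.051
  outer loop
   vertex 3.9 4.7 1.7
   vertex 2.9 5.5 3.7
   vertex 5.9 3.4 2.6
  endloop
 endfacet
 facet normal 0.610 0.532 -0.587
  outer loop
   vertex 3.9 4.7 1.7
   vertex 5.9 3.4 2.6
   vertex 5.5 1.1 0.1
  endloop
 endfacet
 facet normal -0.257 0.519 0.815
  outer loop
   vertex 1.6 1.4 5.9
   vertex 2.9 5.5 3.7
   vertex 0.3 1.7 5.3
  endloop
 endfacet
 facet normal 0.435 0.315 0.844
  outer loop
   vertex 1.6 1.4 5.9
   vertex 4.8 0.2 4.7
   vertex 2.9 5.5 3.7
  endloop
 endfacet
 facet normal 0.110 -0.978 -0.175
  outer loop
   vertex 2.3 0.4 2.0
   vertex 5.5 1.1 0.1
   vertex 4.8 0.2 4.7
  endloop
 endfacet
 facet normal -0.758 -0.615 -0.217
  outer loop
   vertex 2.3 0.4 2.0
   vertex 0.3 1.7 5.3
   vertex 0.6 2.6 1.7
  endloop
 endfacet
 facet normal -0.395 -0.417 -0.819
  outer loop
   vertex 2.3 0.4 2.0
   vertex 0.6 2.6 1.7
   vertex 5.5 1.1 0.1
  endloop
 endfacet
 facet normal -0.236 -0.926 0.295
  outer loop
   vertex 2.5 0.5 3.8
   vertex 4.8 0.2 4.7
   vertex 1.6 1.4 5.9
  endloop
 endfacet
 facet normal -0.157 -0.985 0.072
  outer loop
   vertex 2.5 0.5 3.8
   vertex 2.3 0.4 2.0
   vertex 4.8 0.2 4.7
  endloop
 endfacet
 facet normal -0.326 -0.911 0.251
  outer loop
   vertex 2.5 0.5 3.8
   vertex 1.6 1.4 5.9
   vertex 0.3 1.7 5.3
  endloop
 endfacet
 facet normal -0.425 -0.900 0.097
  outer loop
   vertex 2.5 0.5 3.8
   vertex 0.3 1.7 5.3
   vertex 2.3 0.4 2.0
  endloop
 endfacet
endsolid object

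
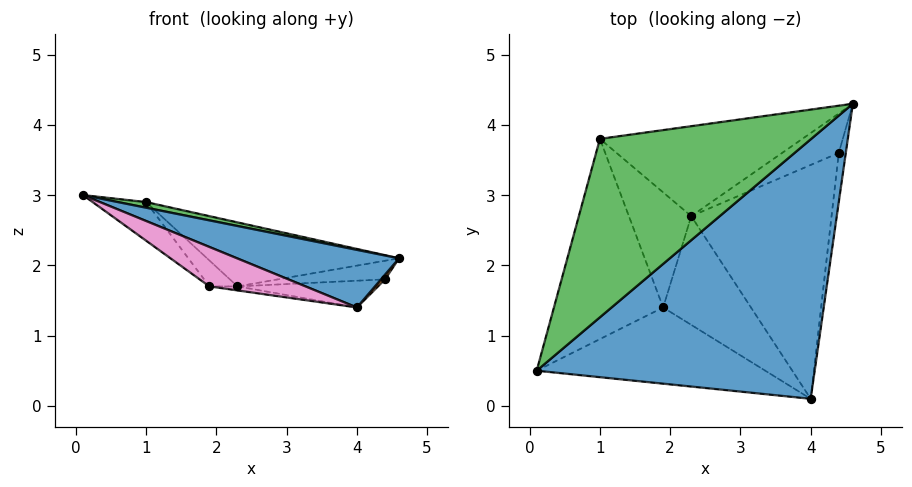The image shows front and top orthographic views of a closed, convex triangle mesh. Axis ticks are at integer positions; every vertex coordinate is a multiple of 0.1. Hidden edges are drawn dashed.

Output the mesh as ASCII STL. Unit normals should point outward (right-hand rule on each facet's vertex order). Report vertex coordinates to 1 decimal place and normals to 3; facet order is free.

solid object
 facet normal 0.354 -0.203 0.913
  outer loop
   vertex 4.0 0.1 1.4
   vertex 4.6 4.3 2.1
   vertex 0.1 0.5 3.0
  endloop
 endfacet
 facet normal 0.877 -0.046 -0.478
  outer loop
   vertex 4.4 3.6 1.8
   vertex 4.6 4.3 2.1
   vertex 4.0 0.1 1.4
  endloop
 endfacet
 facet normal 0.221 -0.031 0.975
  outer loop
   vertex 1.0 3.8 2.9
   vertex 0.1 0.5 3.0
   vertex 4.6 4.3 2.1
  endloop
 endfacet
 facet normal -0.139 0.423 -0.895
  outer loop
   vertex 2.3 2.7 1.7
   vertex 4.6 4.3 2.1
   vertex 4.4 3.6 1.8
  endloop
 endfacet
 facet normal -0.253 0.561 -0.788
  outer loop
   vertex 2.3 2.7 1.7
   vertex 1.0 3.8 2.9
   vertex 4.6 4.3 2.1
  endloop
 endfacet
 facet normal -0.001 0.114 -0.994
  outer loop
   vertex 2.3 2.7 1.7
   vertex 4.4 3.6 1.8
   vertex 4.0 0.1 1.4
  endloop
 endfacet
 facet normal -0.381 -0.425 -0.821
  outer loop
   vertex 1.9 1.4 1.7
   vertex 4.0 0.1 1.4
   vertex 0.1 0.5 3.0
  endloop
 endfacet
 facet normal -0.119 0.037 -0.992
  outer loop
   vertex 1.9 1.4 1.7
   vertex 2.3 2.7 1.7
   vertex 4.0 0.1 1.4
  endloop
 endfacet
 facet normal -0.627 0.148 -0.765
  outer loop
   vertex 1.9 1.4 1.7
   vertex 0.1 0.5 3.0
   vertex 1.0 3.8 2.9
  endloop
 endfacet
 facet normal -0.581 0.179 -0.794
  outer loop
   vertex 1.9 1.4 1.7
   vertex 1.0 3.8 2.9
   vertex 2.3 2.7 1.7
  endloop
 endfacet
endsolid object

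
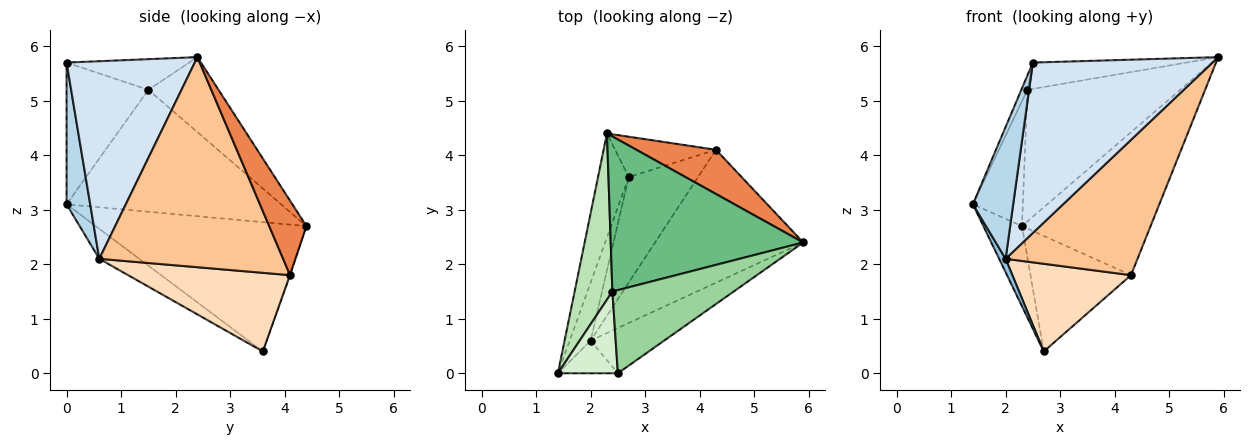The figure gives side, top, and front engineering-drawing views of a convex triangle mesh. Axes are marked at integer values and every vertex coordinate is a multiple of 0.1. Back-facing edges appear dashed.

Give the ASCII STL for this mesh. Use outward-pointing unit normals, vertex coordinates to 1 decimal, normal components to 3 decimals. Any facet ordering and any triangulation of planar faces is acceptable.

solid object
 facet normal -0.958 0.175 -0.228
  outer loop
   vertex 2.7 3.6 0.4
   vertex 1.4 0.0 3.1
   vertex 2.3 4.4 2.7
  endloop
 endfacet
 facet normal -0.813 -0.131 -0.567
  outer loop
   vertex 2.0 0.6 2.1
   vertex 1.4 0.0 3.1
   vertex 2.7 3.6 0.4
  endloop
 endfacet
 facet normal 0.495 -0.843 -0.209
  outer loop
   vertex 2.0 0.6 2.1
   vertex 2.5 0.0 5.7
   vertex 1.4 0.0 3.1
  endloop
 endfacet
 facet normal 0.568 -0.796 -0.211
  outer loop
   vertex 2.0 0.6 2.1
   vertex 5.9 2.4 5.8
   vertex 2.5 0.0 5.7
  endloop
 endfacet
 facet normal 0.266 0.921 0.285
  outer loop
   vertex 4.3 4.1 1.8
   vertex 2.3 4.4 2.7
   vertex 5.9 2.4 5.8
  endloop
 endfacet
 facet normal -0.007 0.944 -0.330
  outer loop
   vertex 4.3 4.1 1.8
   vertex 2.7 3.6 0.4
   vertex 2.3 4.4 2.7
  endloop
 endfacet
 facet normal 0.705 -0.506 -0.497
  outer loop
   vertex 4.3 4.1 1.8
   vertex 5.9 2.4 5.8
   vertex 2.0 0.6 2.1
  endloop
 endfacet
 facet normal 0.657 -0.482 -0.579
  outer loop
   vertex 4.3 4.1 1.8
   vertex 2.0 0.6 2.1
   vertex 2.7 3.6 0.4
  endloop
 endfacet
 facet normal -0.285 0.620 0.731
  outer loop
   vertex 2.4 1.5 5.2
   vertex 5.9 2.4 5.8
   vertex 2.3 4.4 2.7
  endloop
 endfacet
 facet normal -0.234 0.293 0.927
  outer loop
   vertex 2.4 1.5 5.2
   vertex 2.5 0.0 5.7
   vertex 5.9 2.4 5.8
  endloop
 endfacet
 facet normal -0.932 0.217 0.289
  outer loop
   vertex 2.4 1.5 5.2
   vertex 2.3 4.4 2.7
   vertex 1.4 0.0 3.1
  endloop
 endfacet
 facet normal -0.919 0.068 0.389
  outer loop
   vertex 2.4 1.5 5.2
   vertex 1.4 0.0 3.1
   vertex 2.5 0.0 5.7
  endloop
 endfacet
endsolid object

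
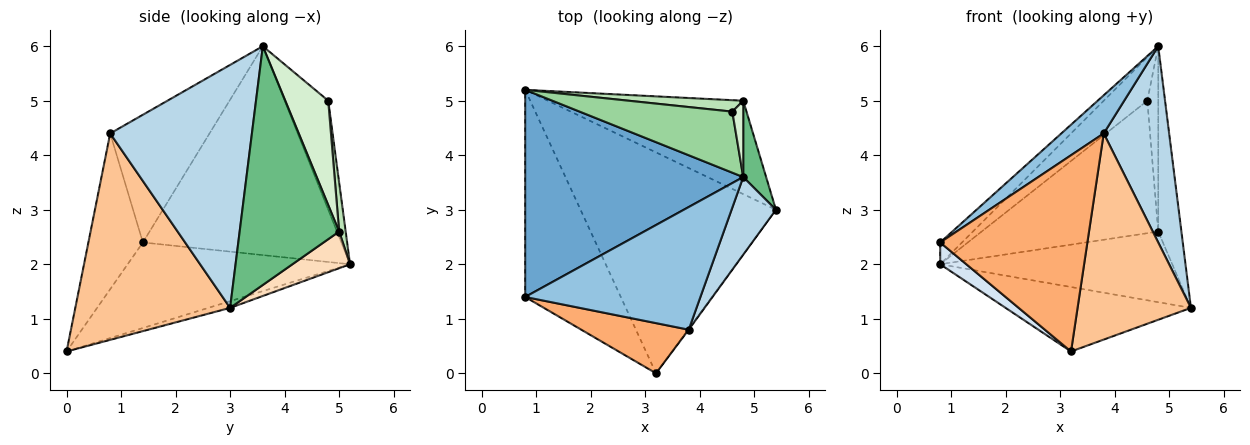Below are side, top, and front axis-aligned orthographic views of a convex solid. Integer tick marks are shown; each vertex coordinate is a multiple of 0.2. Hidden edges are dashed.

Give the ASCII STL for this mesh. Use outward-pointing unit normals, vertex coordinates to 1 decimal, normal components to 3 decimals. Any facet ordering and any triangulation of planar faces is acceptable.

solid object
 facet normal -0.690 0.076 0.720
  outer loop
   vertex 4.8 3.6 6.0
   vertex 0.8 5.2 2.0
   vertex 0.8 1.4 2.4
  endloop
 endfacet
 facet normal -0.571 -0.244 0.784
  outer loop
   vertex 3.8 0.8 4.4
   vertex 4.8 3.6 6.0
   vertex 0.8 1.4 2.4
  endloop
 endfacet
 facet normal 0.896 -0.413 0.164
  outer loop
   vertex 3.8 0.8 4.4
   vertex 5.4 3.0 1.2
   vertex 4.8 3.6 6.0
  endloop
 endfacet
 facet normal -0.665 -0.078 -0.743
  outer loop
   vertex 3.2 0.0 0.4
   vertex 0.8 1.4 2.4
   vertex 0.8 5.2 2.0
  endloop
 endfacet
 facet normal -0.033 0.280 -0.959
  outer loop
   vertex 3.2 0.0 0.4
   vertex 0.8 5.2 2.0
   vertex 5.4 3.0 1.2
  endloop
 endfacet
 facet normal -0.338 -0.912 0.233
  outer loop
   vertex 3.2 0.0 0.4
   vertex 3.8 0.8 4.4
   vertex 0.8 1.4 2.4
  endloop
 endfacet
 facet normal 0.807 -0.591 -0.003
  outer loop
   vertex 3.2 0.0 0.4
   vertex 5.4 3.0 1.2
   vertex 3.8 0.8 4.4
  endloop
 endfacet
 facet normal 0.148 0.597 -0.789
  outer loop
   vertex 4.8 5.0 2.6
   vertex 5.4 3.0 1.2
   vertex 0.8 5.2 2.0
  endloop
 endfacet
 facet normal 0.970 0.226 0.093
  outer loop
   vertex 4.8 5.0 2.6
   vertex 4.8 3.6 6.0
   vertex 5.4 3.0 1.2
  endloop
 endfacet
 facet normal -0.503 0.503 0.704
  outer loop
   vertex 4.6 4.8 5.0
   vertex 0.8 5.2 2.0
   vertex 4.8 3.6 6.0
  endloop
 endfacet
 facet normal 0.037 0.996 0.086
  outer loop
   vertex 4.6 4.8 5.0
   vertex 4.8 5.0 2.6
   vertex 0.8 5.2 2.0
  endloop
 endfacet
 facet normal 0.964 0.245 0.101
  outer loop
   vertex 4.6 4.8 5.0
   vertex 4.8 3.6 6.0
   vertex 4.8 5.0 2.6
  endloop
 endfacet
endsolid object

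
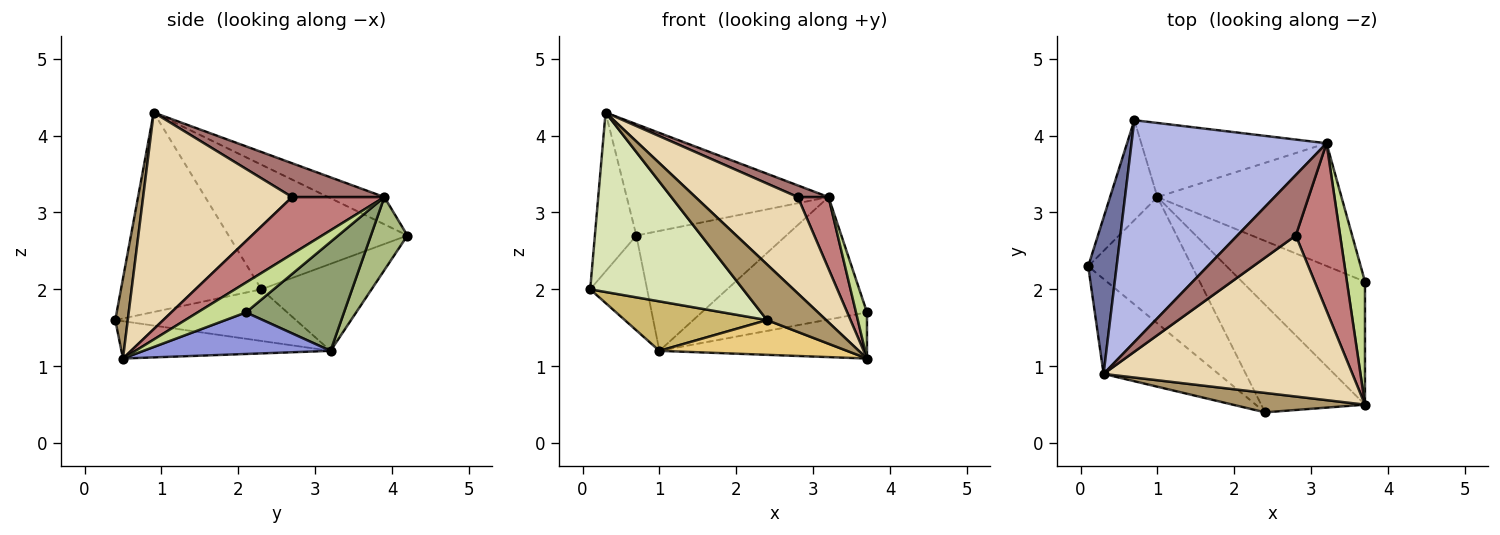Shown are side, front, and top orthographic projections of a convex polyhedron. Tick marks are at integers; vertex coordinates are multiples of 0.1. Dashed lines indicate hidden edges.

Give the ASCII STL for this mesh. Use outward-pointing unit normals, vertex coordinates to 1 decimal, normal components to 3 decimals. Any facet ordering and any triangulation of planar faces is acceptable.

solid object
 facet normal -0.951 0.220 0.217
  outer loop
   vertex 0.3 0.9 4.3
   vertex 0.7 4.2 2.7
   vertex 0.1 2.3 2.0
  endloop
 endfacet
 facet normal -0.800 0.413 -0.435
  outer loop
   vertex 1.0 3.2 1.2
   vertex 0.1 2.3 2.0
   vertex 0.7 4.2 2.7
  endloop
 endfacet
 facet normal 0.302 0.335 -0.893
  outer loop
   vertex 1.0 3.2 1.2
   vertex 3.7 2.1 1.7
   vertex 3.7 0.5 1.1
  endloop
 endfacet
 facet normal -0.124 0.445 0.887
  outer loop
   vertex 3.2 3.9 3.2
   vertex 0.7 4.2 2.7
   vertex 0.3 0.9 4.3
  endloop
 endfacet
 facet normal 0.386 0.651 -0.653
  outer loop
   vertex 3.2 3.9 3.2
   vertex 3.7 2.1 1.7
   vertex 1.0 3.2 1.2
  endloop
 endfacet
 facet normal 0.203 0.833 -0.515
  outer loop
   vertex 3.2 3.9 3.2
   vertex 1.0 3.2 1.2
   vertex 0.7 4.2 2.7
  endloop
 endfacet
 facet normal 0.839 -0.191 0.509
  outer loop
   vertex 3.2 3.9 3.2
   vertex 3.7 0.5 1.1
   vertex 3.7 2.1 1.7
  endloop
 endfacet
 facet normal -0.630 -0.686 -0.363
  outer loop
   vertex 2.4 0.4 1.6
   vertex 0.3 0.9 4.3
   vertex 0.1 2.3 2.0
  endloop
 endfacet
 facet normal 0.196 -0.926 0.324
  outer loop
   vertex 2.4 0.4 1.6
   vertex 3.7 0.5 1.1
   vertex 0.3 0.9 4.3
  endloop
 endfacet
 facet normal -0.420 -0.331 -0.845
  outer loop
   vertex 2.4 0.4 1.6
   vertex 0.1 2.3 2.0
   vertex 1.0 3.2 1.2
  endloop
 endfacet
 facet normal -0.324 -0.291 -0.900
  outer loop
   vertex 2.4 0.4 1.6
   vertex 1.0 3.2 1.2
   vertex 3.7 0.5 1.1
  endloop
 endfacet
 facet normal 0.599 -0.411 0.687
  outer loop
   vertex 2.8 2.7 3.2
   vertex 0.3 0.9 4.3
   vertex 3.7 0.5 1.1
  endloop
 endfacet
 facet normal 0.494 -0.165 0.854
  outer loop
   vertex 2.8 2.7 3.2
   vertex 3.2 3.9 3.2
   vertex 0.3 0.9 4.3
  endloop
 endfacet
 facet normal 0.763 -0.254 0.594
  outer loop
   vertex 2.8 2.7 3.2
   vertex 3.7 0.5 1.1
   vertex 3.2 3.9 3.2
  endloop
 endfacet
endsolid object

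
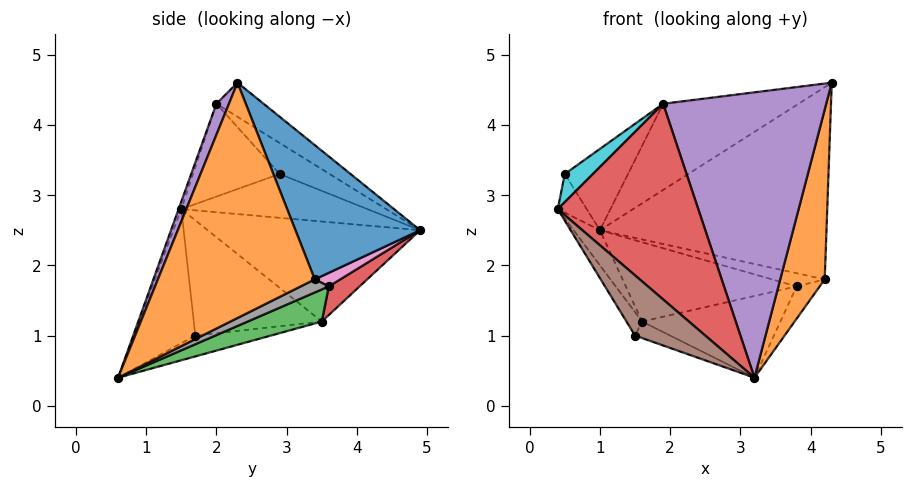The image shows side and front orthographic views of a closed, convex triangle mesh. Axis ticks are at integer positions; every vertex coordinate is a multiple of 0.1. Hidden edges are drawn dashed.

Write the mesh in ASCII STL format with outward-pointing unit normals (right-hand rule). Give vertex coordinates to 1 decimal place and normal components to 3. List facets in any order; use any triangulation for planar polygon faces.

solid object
 facet normal 0.458 0.833 0.311
  outer loop
   vertex 4.2 3.4 1.8
   vertex 1.0 4.9 2.5
   vertex 4.3 2.3 4.6
  endloop
 endfacet
 facet normal 0.953 -0.270 -0.140
  outer loop
   vertex 4.2 3.4 1.8
   vertex 4.3 2.3 4.6
   vertex 3.2 0.6 0.4
  endloop
 endfacet
 facet normal -0.168 0.482 0.860
  outer loop
   vertex 1.9 2.0 4.3
   vertex 4.3 2.3 4.6
   vertex 1.0 4.9 2.5
  endloop
 endfacet
 facet normal -0.018 -0.943 0.332
  outer loop
   vertex 1.9 2.0 4.3
   vertex 0.4 1.5 2.8
   vertex 3.2 0.6 0.4
  endloop
 endfacet
 facet normal 0.072 -0.931 0.358
  outer loop
   vertex 1.9 2.0 4.3
   vertex 3.2 0.6 0.4
   vertex 4.3 2.3 4.6
  endloop
 endfacet
 facet normal -0.592 -0.677 -0.437
  outer loop
   vertex 1.5 1.7 1.0
   vertex 3.2 0.6 0.4
   vertex 0.4 1.5 2.8
  endloop
 endfacet
 facet normal 0.434 0.899 0.060
  outer loop
   vertex 3.8 3.6 1.7
   vertex 1.0 4.9 2.5
   vertex 4.2 3.4 1.8
  endloop
 endfacet
 facet normal 0.372 0.305 -0.877
  outer loop
   vertex 3.8 3.6 1.7
   vertex 4.2 3.4 1.8
   vertex 3.2 0.6 0.4
  endloop
 endfacet
 facet normal -0.962 0.150 -0.227
  outer loop
   vertex 0.5 2.9 3.3
   vertex 1.0 4.9 2.5
   vertex 0.4 1.5 2.8
  endloop
 endfacet
 facet normal -0.655 -0.212 0.725
  outer loop
   vertex 0.5 2.9 3.3
   vertex 0.4 1.5 2.8
   vertex 1.9 2.0 4.3
  endloop
 endfacet
 facet normal -0.332 0.421 0.844
  outer loop
   vertex 0.5 2.9 3.3
   vertex 1.9 2.0 4.3
   vertex 1.0 4.9 2.5
  endloop
 endfacet
 facet normal -0.260 0.121 -0.958
  outer loop
   vertex 1.6 3.5 1.2
   vertex 3.2 0.6 0.4
   vertex 1.5 1.7 1.0
  endloop
 endfacet
 facet normal 0.191 0.358 -0.914
  outer loop
   vertex 1.6 3.5 1.2
   vertex 3.8 3.6 1.7
   vertex 3.2 0.6 0.4
  endloop
 endfacet
 facet normal 0.127 0.704 -0.699
  outer loop
   vertex 1.6 3.5 1.2
   vertex 1.0 4.9 2.5
   vertex 3.8 3.6 1.7
  endloop
 endfacet
 facet normal -0.855 0.106 -0.508
  outer loop
   vertex 1.6 3.5 1.2
   vertex 0.4 1.5 2.8
   vertex 1.0 4.9 2.5
  endloop
 endfacet
 facet normal -0.854 0.104 -0.510
  outer loop
   vertex 1.6 3.5 1.2
   vertex 1.5 1.7 1.0
   vertex 0.4 1.5 2.8
  endloop
 endfacet
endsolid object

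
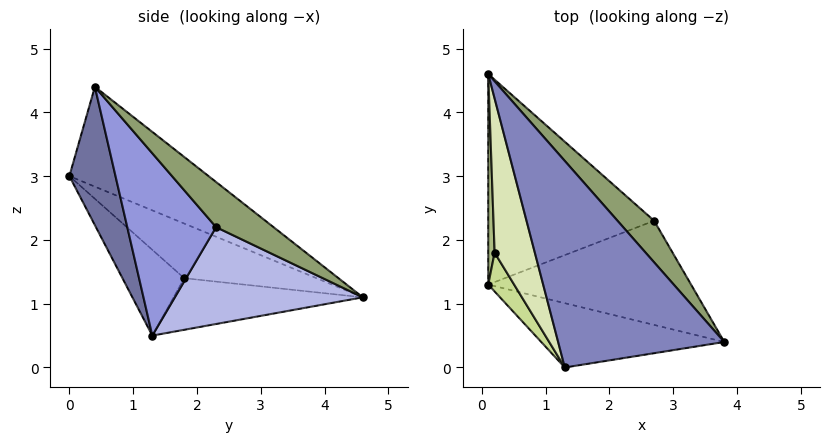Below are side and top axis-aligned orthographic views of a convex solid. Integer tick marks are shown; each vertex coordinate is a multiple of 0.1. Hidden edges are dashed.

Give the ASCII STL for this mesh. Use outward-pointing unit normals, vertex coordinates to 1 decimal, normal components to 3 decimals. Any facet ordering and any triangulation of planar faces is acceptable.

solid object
 facet normal 0.431 -0.699 -0.570
  outer loop
   vertex 1.3 0.0 3.0
   vertex 0.1 1.3 0.5
   vertex 3.8 0.4 4.4
  endloop
 endfacet
 facet normal -0.503 0.215 0.837
  outer loop
   vertex 1.3 0.0 3.0
   vertex 3.8 0.4 4.4
   vertex 0.1 4.6 1.1
  endloop
 endfacet
 facet normal 0.604 -0.428 -0.672
  outer loop
   vertex 2.7 2.3 2.2
   vertex 3.8 0.4 4.4
   vertex 0.1 1.3 0.5
  endloop
 endfacet
 facet normal 0.498 0.155 -0.853
  outer loop
   vertex 2.7 2.3 2.2
   vertex 0.1 1.3 0.5
   vertex 0.1 4.6 1.1
  endloop
 endfacet
 facet normal 0.502 0.763 0.408
  outer loop
   vertex 2.7 2.3 2.2
   vertex 0.1 4.6 1.1
   vertex 3.8 0.4 4.4
  endloop
 endfacet
 facet normal -0.992 -0.022 0.123
  outer loop
   vertex 0.2 1.8 1.4
   vertex 0.1 4.6 1.1
   vertex 0.1 1.3 0.5
  endloop
 endfacet
 facet normal -0.910 -0.312 0.274
  outer loop
   vertex 0.2 1.8 1.4
   vertex 0.1 1.3 0.5
   vertex 1.3 0.0 3.0
  endloop
 endfacet
 facet normal -0.805 0.035 0.592
  outer loop
   vertex 0.2 1.8 1.4
   vertex 1.3 0.0 3.0
   vertex 0.1 4.6 1.1
  endloop
 endfacet
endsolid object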